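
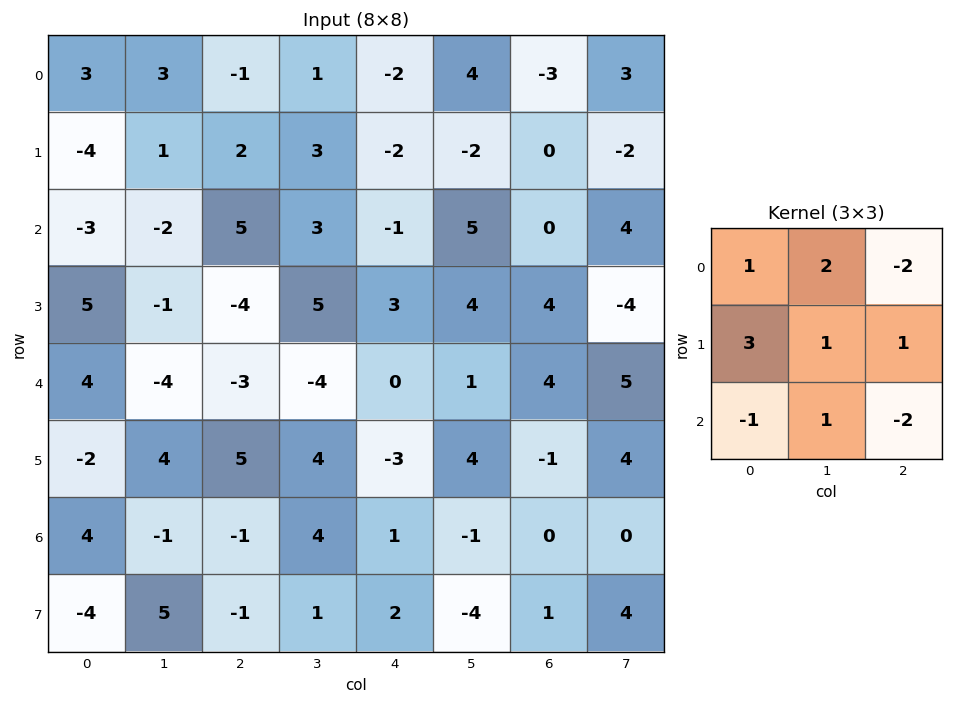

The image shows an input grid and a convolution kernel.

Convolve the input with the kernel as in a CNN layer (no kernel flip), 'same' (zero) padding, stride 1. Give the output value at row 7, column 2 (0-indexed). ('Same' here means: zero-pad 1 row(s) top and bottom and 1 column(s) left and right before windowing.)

The receptive field on the zero-padded input at this output position is [-1 -1 4 / 5 -1 1 / 0 0 0]. Elementwise product with the kernel and sum: -1·1 + -1·2 + 4·-2 + 5·3 + -1·1 + 1·1 + 0·-1 + 0·1 + 0·-2.

4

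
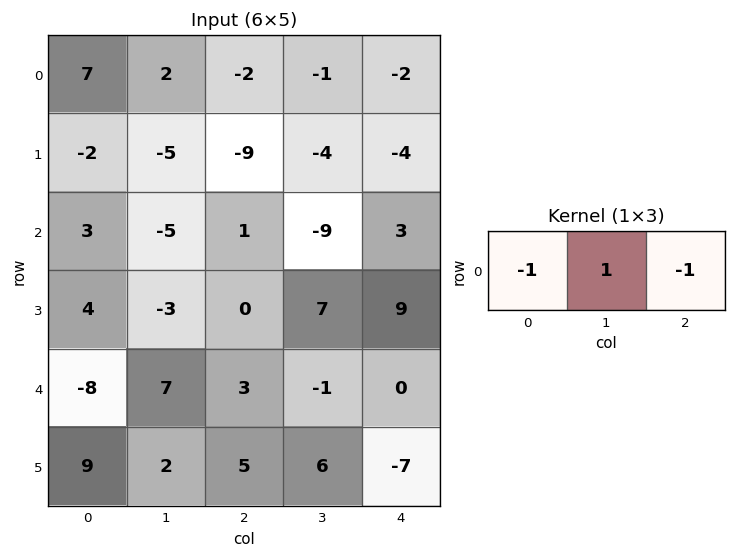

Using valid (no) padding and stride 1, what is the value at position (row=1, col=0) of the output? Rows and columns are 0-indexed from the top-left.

6

The receptive field on the input at this output position is [-2 -5 -9]. Elementwise product with the kernel and sum: -2·-1 + -5·1 + -9·-1.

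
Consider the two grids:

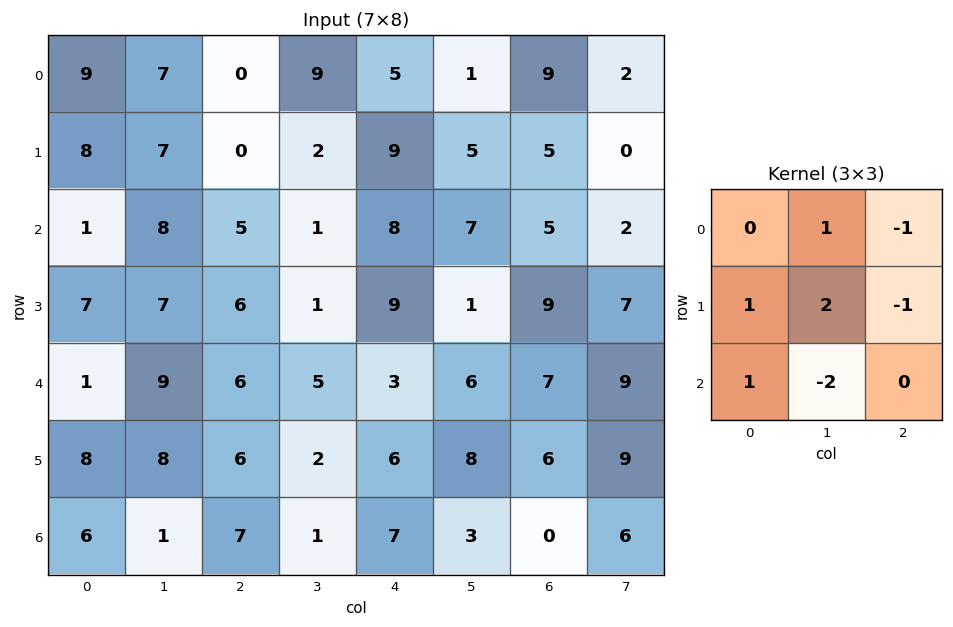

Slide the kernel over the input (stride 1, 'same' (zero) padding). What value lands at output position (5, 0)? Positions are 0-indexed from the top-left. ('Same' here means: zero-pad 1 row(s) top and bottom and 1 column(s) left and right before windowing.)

The receptive field on the zero-padded input at this output position is [0 1 9 / 0 8 8 / 0 6 1]. Elementwise product with the kernel and sum: 1·1 + 9·-1 + 0·1 + 8·2 + 8·-1 + 0·1 + 6·-2.

-12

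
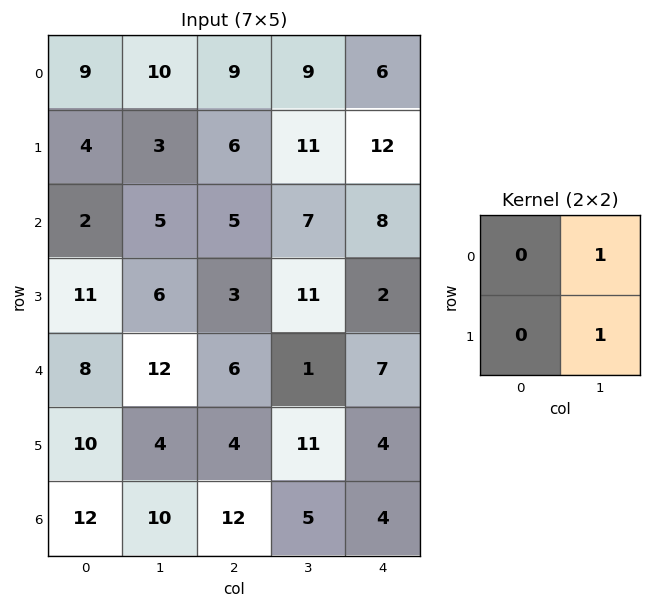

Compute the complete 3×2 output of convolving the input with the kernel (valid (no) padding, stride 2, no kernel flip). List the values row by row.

Output[0,0]: The receptive field on the input at this output position is [9 10 / 4 3]. Elementwise product with the kernel and sum: 10·1 + 3·1.

13 20
11 18
16 12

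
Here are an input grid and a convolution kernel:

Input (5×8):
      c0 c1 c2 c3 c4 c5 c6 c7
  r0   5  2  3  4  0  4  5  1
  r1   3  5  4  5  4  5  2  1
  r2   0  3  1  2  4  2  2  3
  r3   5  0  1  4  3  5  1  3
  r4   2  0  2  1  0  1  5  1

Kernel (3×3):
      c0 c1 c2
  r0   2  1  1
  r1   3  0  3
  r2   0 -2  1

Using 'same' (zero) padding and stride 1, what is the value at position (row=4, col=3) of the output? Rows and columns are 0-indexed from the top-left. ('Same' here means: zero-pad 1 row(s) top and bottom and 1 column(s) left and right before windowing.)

The receptive field on the zero-padded input at this output position is [1 4 3 / 2 1 0 / 0 0 0]. Elementwise product with the kernel and sum: 1·2 + 4·1 + 3·1 + 2·3 + 0·3 + 0·-2 + 0·1.

15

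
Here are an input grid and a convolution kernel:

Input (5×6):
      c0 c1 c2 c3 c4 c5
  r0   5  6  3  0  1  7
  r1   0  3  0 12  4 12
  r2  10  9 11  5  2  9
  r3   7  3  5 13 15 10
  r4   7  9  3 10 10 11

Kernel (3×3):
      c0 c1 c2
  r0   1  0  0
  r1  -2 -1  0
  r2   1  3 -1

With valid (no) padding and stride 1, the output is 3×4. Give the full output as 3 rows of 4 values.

Output[0,0]: The receptive field on the input at this output position is [5 6 3 / 0 3 0 / 10 9 11]. Elementwise product with the kernel and sum: 5·1 + 0·-2 + 3·-1 + 10·1 + 9·3 + 11·-1.
Output[0,1]: The receptive field on the input at this output position is [6 3 0 / 3 0 12 / 9 11 5]. Elementwise product with the kernel and sum: 6·1 + 3·-2 + 0·-1 + 9·1 + 11·3 + 5·-1.

28 37 15 -26
-18 -21 2 48
24 6 11 -7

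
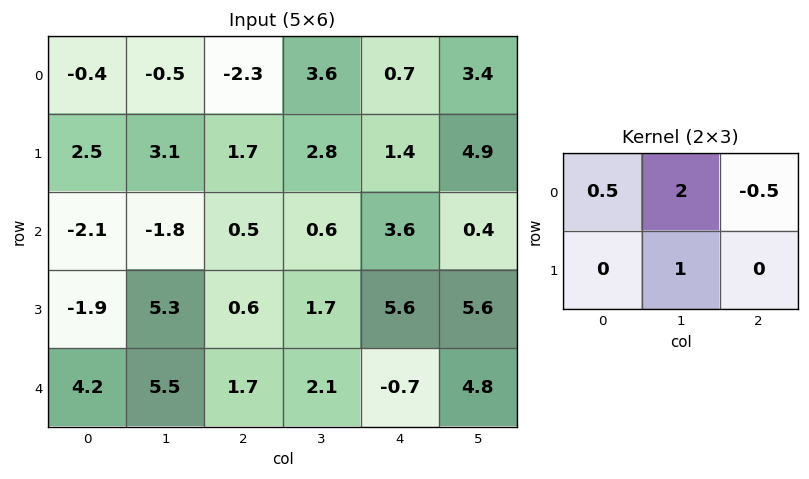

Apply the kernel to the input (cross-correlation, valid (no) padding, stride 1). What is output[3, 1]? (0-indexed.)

4.7

The receptive field on the input at this output position is [5.3 0.6 1.7 / 5.5 1.7 2.1]. Elementwise product with the kernel and sum: 5.3·0.5 + 0.6·2 + 1.7·-0.5 + 1.7·1.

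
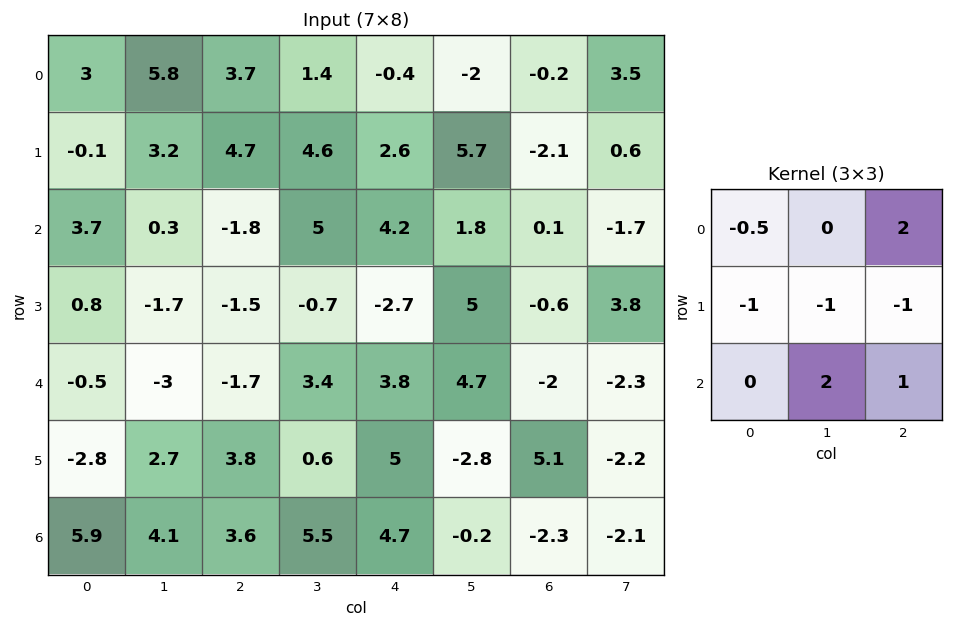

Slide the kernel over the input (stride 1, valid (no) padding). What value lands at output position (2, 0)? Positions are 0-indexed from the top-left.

-10.75

The receptive field on the input at this output position is [3.7 0.3 -1.8 / 0.8 -1.7 -1.5 / -0.5 -3 -1.7]. Elementwise product with the kernel and sum: 3.7·-0.5 + -1.8·2 + 0.8·-1 + -1.7·-1 + -1.5·-1 + -3·2 + -1.7·1.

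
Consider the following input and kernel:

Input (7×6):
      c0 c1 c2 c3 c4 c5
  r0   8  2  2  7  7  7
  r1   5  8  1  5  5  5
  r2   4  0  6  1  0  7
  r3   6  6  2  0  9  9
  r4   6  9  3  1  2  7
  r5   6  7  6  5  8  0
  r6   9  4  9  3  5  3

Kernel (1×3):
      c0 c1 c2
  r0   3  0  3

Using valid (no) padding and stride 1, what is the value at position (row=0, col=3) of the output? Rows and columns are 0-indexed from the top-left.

42

The receptive field on the input at this output position is [7 7 7]. Elementwise product with the kernel and sum: 7·3 + 7·3.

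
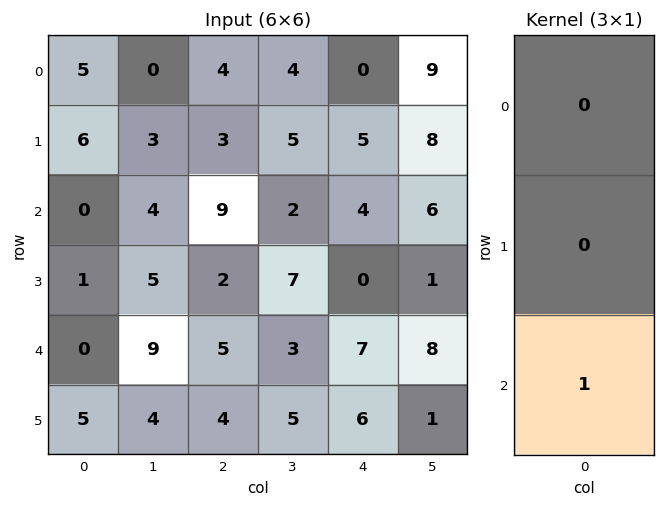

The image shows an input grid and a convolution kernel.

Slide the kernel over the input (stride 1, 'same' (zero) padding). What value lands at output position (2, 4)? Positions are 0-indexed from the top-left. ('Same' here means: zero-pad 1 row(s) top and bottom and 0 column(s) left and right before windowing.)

The receptive field on the zero-padded input at this output position is [5 / 4 / 0]. Elementwise product with the kernel and sum: 0·1.

0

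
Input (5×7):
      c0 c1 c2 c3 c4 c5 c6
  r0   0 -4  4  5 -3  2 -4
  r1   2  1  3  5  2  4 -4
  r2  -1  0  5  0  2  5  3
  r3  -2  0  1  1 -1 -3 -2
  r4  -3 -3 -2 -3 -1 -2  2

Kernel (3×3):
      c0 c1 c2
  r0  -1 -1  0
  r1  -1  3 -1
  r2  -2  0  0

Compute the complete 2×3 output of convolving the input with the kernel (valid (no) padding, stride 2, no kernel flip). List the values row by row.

4 -9 11
8 2 -11

Output[0,0]: The receptive field on the input at this output position is [0 -4 4 / 2 1 3 / -1 0 5]. Elementwise product with the kernel and sum: 0·-1 + -4·-1 + 2·-1 + 1·3 + 3·-1 + -1·-2.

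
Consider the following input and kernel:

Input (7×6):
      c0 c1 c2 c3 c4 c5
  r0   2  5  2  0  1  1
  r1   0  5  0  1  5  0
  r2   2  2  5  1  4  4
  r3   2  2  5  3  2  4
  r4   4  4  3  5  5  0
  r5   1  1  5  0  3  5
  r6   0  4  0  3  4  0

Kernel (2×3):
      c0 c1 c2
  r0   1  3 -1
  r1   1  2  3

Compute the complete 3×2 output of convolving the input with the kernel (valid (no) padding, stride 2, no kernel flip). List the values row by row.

Output[0,0]: The receptive field on the input at this output position is [2 5 2 / 0 5 0]. Elementwise product with the kernel and sum: 2·1 + 5·3 + 2·-1 + 0·1 + 5·2 + 0·3.
Output[0,1]: The receptive field on the input at this output position is [2 0 1 / 0 1 5]. Elementwise product with the kernel and sum: 2·1 + 0·3 + 1·-1 + 0·1 + 1·2 + 5·3.

25 18
24 21
31 27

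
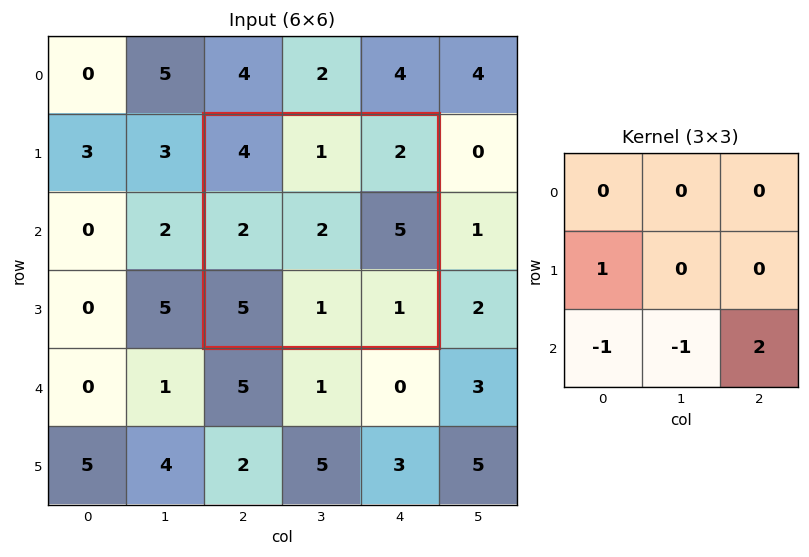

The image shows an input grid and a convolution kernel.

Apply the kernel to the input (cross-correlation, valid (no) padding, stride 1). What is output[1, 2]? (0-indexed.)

-2

The receptive field on the input at this output position is [4 1 2 / 2 2 5 / 5 1 1]. Elementwise product with the kernel and sum: 2·1 + 5·-1 + 1·-1 + 1·2.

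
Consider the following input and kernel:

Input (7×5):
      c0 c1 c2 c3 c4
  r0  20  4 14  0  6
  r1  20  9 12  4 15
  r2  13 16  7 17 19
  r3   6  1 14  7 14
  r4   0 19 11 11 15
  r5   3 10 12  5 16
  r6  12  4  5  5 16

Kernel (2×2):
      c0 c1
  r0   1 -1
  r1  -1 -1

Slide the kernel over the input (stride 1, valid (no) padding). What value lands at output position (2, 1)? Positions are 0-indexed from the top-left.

-6

The receptive field on the input at this output position is [16 7 / 1 14]. Elementwise product with the kernel and sum: 16·1 + 7·-1 + 1·-1 + 14·-1.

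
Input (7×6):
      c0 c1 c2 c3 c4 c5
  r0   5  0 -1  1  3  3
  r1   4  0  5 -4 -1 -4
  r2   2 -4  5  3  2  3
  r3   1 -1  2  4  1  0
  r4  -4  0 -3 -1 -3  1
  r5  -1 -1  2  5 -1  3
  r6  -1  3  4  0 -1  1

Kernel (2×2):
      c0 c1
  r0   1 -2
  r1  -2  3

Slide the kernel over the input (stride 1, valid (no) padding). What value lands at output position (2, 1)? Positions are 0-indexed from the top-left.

-6

The receptive field on the input at this output position is [-4 5 / -1 2]. Elementwise product with the kernel and sum: -4·1 + 5·-2 + -1·-2 + 2·3.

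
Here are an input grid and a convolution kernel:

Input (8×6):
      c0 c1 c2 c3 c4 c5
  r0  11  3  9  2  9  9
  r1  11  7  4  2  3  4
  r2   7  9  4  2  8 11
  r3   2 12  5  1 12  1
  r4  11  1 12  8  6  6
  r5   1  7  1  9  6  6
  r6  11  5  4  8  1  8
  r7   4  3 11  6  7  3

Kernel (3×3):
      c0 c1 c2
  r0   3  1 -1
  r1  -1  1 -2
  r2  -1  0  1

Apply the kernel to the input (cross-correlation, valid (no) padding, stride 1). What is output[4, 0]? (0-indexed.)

19

The receptive field on the input at this output position is [11 1 12 / 1 7 1 / 11 5 4]. Elementwise product with the kernel and sum: 11·3 + 1·1 + 12·-1 + 1·-1 + 7·1 + 1·-2 + 11·-1 + 4·1.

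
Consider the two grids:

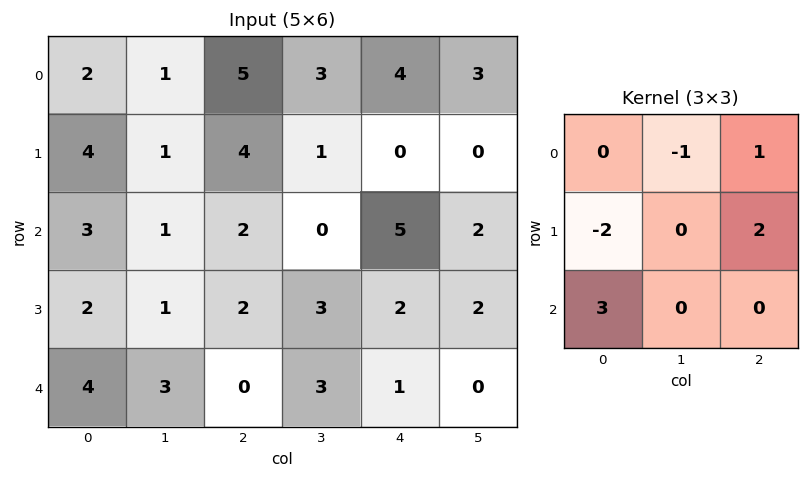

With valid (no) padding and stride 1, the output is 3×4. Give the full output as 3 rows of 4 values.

Output[0,0]: The receptive field on the input at this output position is [2 1 5 / 4 1 4 / 3 1 2]. Elementwise product with the kernel and sum: 1·-1 + 5·1 + 4·-2 + 4·2 + 3·3.

13 1 -1 -3
7 -2 11 13
13 11 5 4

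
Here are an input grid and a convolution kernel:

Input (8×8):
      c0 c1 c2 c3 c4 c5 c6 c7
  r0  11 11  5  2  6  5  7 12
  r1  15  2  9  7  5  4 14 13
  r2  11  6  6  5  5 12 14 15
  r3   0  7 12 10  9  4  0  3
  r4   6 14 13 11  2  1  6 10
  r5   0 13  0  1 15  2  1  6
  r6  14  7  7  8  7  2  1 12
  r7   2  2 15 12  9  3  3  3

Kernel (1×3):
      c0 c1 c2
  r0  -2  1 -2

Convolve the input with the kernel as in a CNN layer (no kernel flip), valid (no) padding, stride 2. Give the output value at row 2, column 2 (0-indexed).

The receptive field on the input at this output position is [2 1 6]. Elementwise product with the kernel and sum: 2·-2 + 1·1 + 6·-2.

-15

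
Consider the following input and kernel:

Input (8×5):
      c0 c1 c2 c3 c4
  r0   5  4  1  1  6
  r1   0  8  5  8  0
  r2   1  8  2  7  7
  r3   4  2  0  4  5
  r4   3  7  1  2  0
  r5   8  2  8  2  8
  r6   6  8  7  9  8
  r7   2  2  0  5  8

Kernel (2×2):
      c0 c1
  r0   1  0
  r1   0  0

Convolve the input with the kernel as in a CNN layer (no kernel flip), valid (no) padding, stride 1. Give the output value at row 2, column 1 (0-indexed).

The receptive field on the input at this output position is [8 2 / 2 0]. Elementwise product with the kernel and sum: 8·1.

8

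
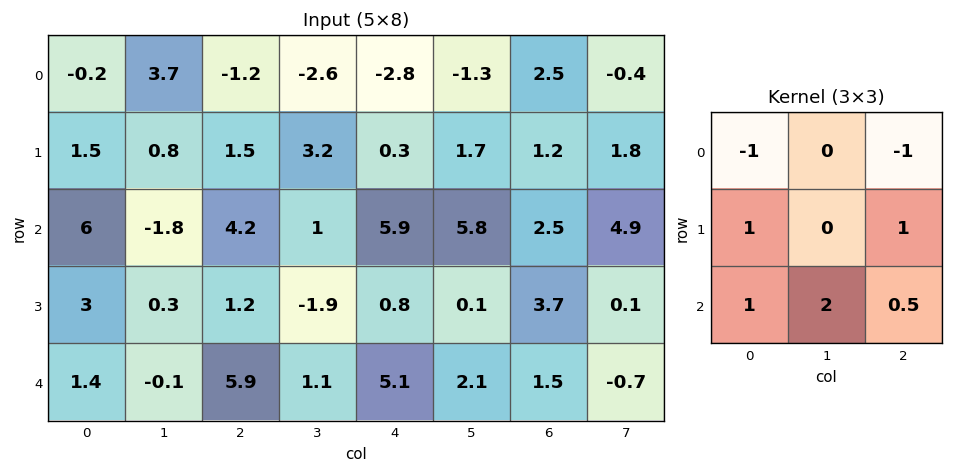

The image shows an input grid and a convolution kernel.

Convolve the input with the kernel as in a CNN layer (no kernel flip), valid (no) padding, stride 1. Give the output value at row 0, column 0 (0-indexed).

8.9

The receptive field on the input at this output position is [-0.2 3.7 -1.2 / 1.5 0.8 1.5 / 6 -1.8 4.2]. Elementwise product with the kernel and sum: -0.2·-1 + -1.2·-1 + 1.5·1 + 1.5·1 + 6·1 + -1.8·2 + 4.2·0.5.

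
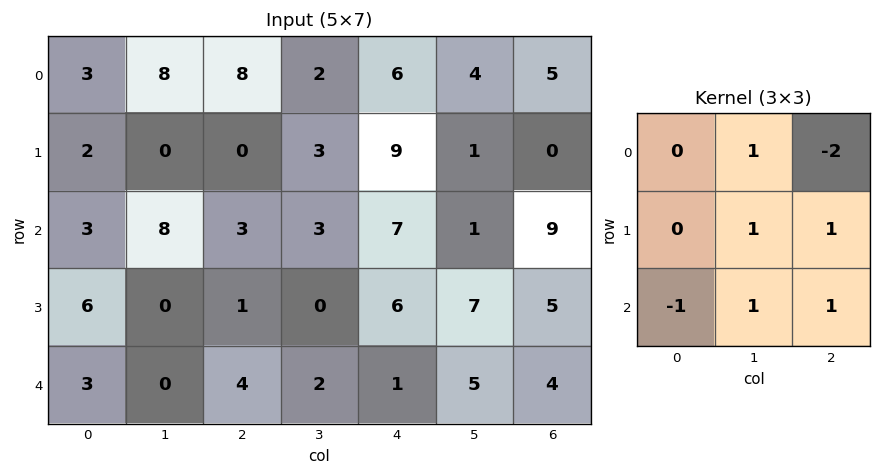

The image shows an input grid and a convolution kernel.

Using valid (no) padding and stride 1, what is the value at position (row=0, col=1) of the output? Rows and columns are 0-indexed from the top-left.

5

The receptive field on the input at this output position is [8 8 2 / 0 0 3 / 8 3 3]. Elementwise product with the kernel and sum: 8·1 + 2·-2 + 0·1 + 3·1 + 8·-1 + 3·1 + 3·1.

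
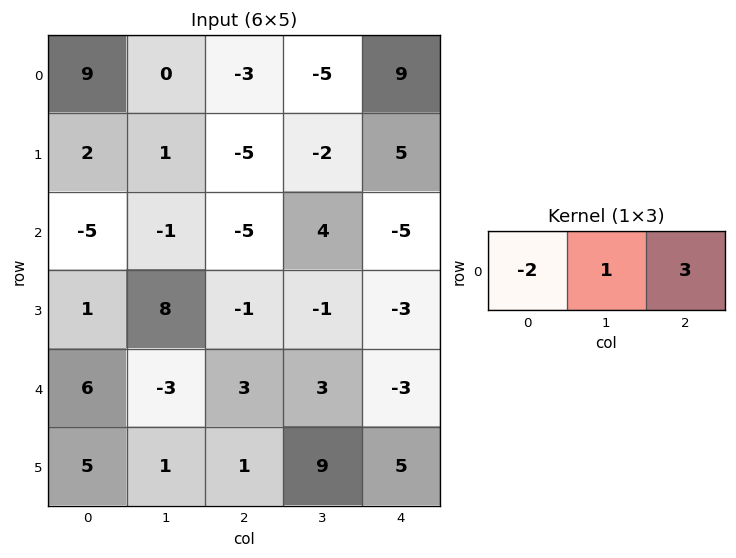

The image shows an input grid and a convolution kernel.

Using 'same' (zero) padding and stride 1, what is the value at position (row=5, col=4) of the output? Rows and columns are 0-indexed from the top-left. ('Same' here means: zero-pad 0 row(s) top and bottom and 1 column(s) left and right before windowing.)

-13

The receptive field on the zero-padded input at this output position is [9 5 0]. Elementwise product with the kernel and sum: 9·-2 + 5·1 + 0·3.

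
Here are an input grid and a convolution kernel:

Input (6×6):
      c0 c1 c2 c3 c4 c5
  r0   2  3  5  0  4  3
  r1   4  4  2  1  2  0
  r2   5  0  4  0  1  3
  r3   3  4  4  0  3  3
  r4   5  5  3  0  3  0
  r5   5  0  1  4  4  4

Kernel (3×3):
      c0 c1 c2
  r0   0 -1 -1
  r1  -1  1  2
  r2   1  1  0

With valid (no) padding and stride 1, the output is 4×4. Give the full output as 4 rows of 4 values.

1 -1 3 -5
4 9 -1 8
15 4 4 8
3 -5 5 5

Output[0,0]: The receptive field on the input at this output position is [2 3 5 / 4 4 2 / 5 0 4]. Elementwise product with the kernel and sum: 3·-1 + 5·-1 + 4·-1 + 4·1 + 2·2 + 5·1 + 0·1.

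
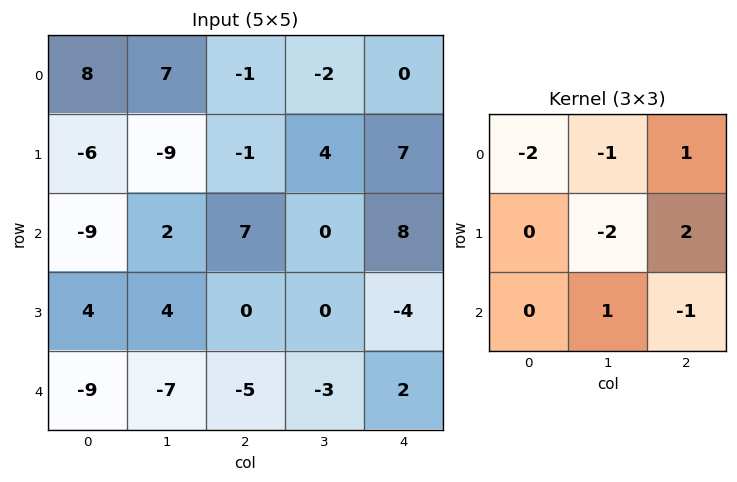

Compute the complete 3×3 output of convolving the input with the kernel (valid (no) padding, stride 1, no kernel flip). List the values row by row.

Output[0,0]: The receptive field on the input at this output position is [8 7 -1 / -6 -9 -1 / -9 2 7]. Elementwise product with the kernel and sum: 8·-2 + 7·-1 + -1·1 + -9·-2 + -1·2 + 2·1 + 7·-1.

-13 2 2
34 9 25
13 -13 -19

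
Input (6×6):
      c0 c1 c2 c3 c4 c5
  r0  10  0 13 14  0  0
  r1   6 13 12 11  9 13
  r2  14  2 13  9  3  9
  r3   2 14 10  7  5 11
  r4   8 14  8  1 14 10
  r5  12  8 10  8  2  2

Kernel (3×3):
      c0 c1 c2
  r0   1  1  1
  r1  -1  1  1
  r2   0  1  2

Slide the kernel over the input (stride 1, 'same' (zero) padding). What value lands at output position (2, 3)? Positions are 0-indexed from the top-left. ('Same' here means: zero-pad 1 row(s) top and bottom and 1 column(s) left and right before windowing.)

The receptive field on the zero-padded input at this output position is [12 11 9 / 13 9 3 / 10 7 5]. Elementwise product with the kernel and sum: 12·1 + 11·1 + 9·1 + 13·-1 + 9·1 + 3·1 + 7·1 + 5·2.

48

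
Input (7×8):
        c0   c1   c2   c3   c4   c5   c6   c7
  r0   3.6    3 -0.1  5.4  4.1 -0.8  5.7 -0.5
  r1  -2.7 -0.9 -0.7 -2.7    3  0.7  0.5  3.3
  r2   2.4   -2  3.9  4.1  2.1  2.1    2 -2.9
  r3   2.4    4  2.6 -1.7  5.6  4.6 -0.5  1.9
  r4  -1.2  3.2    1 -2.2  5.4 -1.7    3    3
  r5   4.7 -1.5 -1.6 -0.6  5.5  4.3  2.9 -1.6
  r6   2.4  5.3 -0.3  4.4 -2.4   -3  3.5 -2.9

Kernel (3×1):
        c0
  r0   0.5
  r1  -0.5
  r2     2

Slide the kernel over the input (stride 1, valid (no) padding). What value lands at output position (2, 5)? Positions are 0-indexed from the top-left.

The receptive field on the input at this output position is [2.1 / 4.6 / -1.7]. Elementwise product with the kernel and sum: 2.1·0.5 + 4.6·-0.5 + -1.7·2.

-4.65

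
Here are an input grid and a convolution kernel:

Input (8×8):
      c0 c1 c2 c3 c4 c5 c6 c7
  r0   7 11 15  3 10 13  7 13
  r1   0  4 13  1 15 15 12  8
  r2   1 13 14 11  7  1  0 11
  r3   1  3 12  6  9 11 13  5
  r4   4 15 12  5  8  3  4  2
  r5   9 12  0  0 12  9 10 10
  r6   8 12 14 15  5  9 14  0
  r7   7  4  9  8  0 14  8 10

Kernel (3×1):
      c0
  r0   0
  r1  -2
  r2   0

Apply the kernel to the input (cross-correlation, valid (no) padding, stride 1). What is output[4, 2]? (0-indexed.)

0

The receptive field on the input at this output position is [12 / 0 / 14]. Elementwise product with the kernel and sum: 0·-2.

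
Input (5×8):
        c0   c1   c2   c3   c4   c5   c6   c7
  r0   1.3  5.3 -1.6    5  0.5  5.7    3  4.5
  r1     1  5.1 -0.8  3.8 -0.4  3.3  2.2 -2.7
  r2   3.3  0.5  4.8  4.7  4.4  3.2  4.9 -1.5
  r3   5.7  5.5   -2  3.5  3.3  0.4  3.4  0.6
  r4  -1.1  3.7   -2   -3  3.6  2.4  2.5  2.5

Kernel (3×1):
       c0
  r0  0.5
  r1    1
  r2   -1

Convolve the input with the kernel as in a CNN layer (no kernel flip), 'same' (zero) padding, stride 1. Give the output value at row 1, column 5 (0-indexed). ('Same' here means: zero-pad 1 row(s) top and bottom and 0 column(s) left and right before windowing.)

The receptive field on the zero-padded input at this output position is [5.7 / 3.3 / 3.2]. Elementwise product with the kernel and sum: 5.7·0.5 + 3.3·1 + 3.2·-1.

2.95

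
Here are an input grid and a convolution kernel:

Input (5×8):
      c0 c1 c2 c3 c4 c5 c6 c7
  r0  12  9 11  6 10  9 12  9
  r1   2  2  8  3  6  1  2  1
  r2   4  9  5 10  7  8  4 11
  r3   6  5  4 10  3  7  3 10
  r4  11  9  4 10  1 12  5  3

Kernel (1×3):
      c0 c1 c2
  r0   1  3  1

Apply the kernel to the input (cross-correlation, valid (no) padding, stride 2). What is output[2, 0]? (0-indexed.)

The receptive field on the input at this output position is [11 9 4]. Elementwise product with the kernel and sum: 11·1 + 9·3 + 4·1.

42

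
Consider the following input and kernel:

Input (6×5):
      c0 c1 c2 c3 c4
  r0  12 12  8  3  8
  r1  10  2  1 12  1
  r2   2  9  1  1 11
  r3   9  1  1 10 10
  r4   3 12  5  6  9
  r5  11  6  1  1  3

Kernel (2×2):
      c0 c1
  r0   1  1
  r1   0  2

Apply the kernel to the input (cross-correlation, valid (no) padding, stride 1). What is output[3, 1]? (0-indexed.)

The receptive field on the input at this output position is [1 1 / 12 5]. Elementwise product with the kernel and sum: 1·1 + 1·1 + 5·2.

12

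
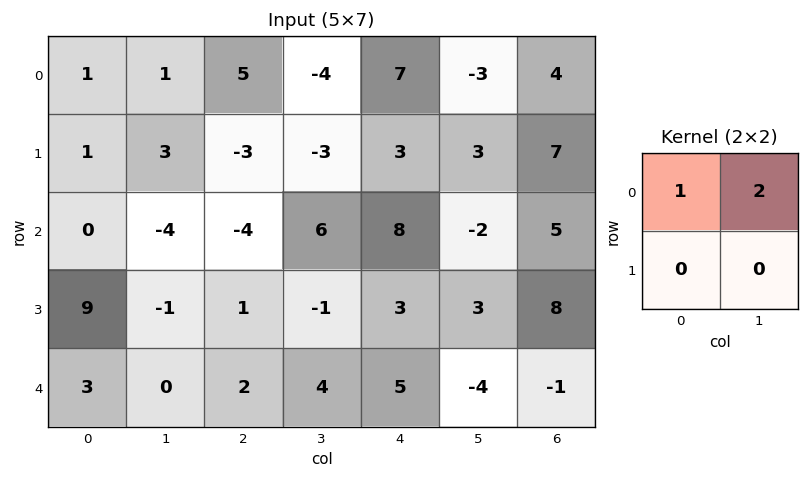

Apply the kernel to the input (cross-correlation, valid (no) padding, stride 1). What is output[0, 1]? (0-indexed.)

11

The receptive field on the input at this output position is [1 5 / 3 -3]. Elementwise product with the kernel and sum: 1·1 + 5·2.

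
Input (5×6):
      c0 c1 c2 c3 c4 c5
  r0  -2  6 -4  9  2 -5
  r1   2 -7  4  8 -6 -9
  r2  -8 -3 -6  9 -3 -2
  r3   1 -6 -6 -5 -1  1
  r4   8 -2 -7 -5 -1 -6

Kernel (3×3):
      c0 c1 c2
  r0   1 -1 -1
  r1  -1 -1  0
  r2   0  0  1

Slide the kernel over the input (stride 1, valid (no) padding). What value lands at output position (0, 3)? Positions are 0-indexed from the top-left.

The receptive field on the input at this output position is [9 2 -5 / 8 -6 -9 / 9 -3 -2]. Elementwise product with the kernel and sum: 9·1 + 2·-1 + -5·-1 + 8·-1 + -6·-1 + -2·1.

8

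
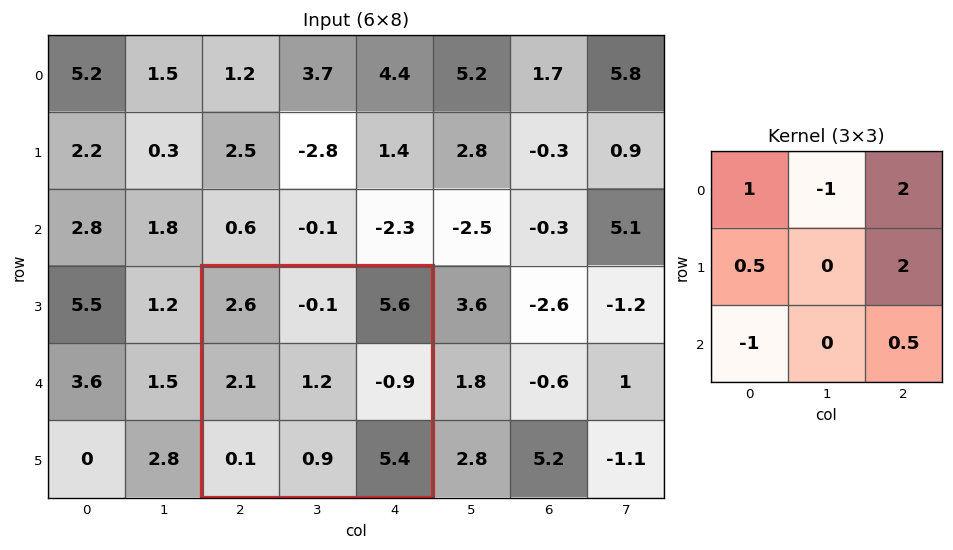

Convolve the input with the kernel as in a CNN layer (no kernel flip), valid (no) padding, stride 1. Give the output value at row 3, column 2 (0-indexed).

15.75

The receptive field on the input at this output position is [2.6 -0.1 5.6 / 2.1 1.2 -0.9 / 0.1 0.9 5.4]. Elementwise product with the kernel and sum: 2.6·1 + -0.1·-1 + 5.6·2 + 2.1·0.5 + -0.9·2 + 0.1·-1 + 5.4·0.5.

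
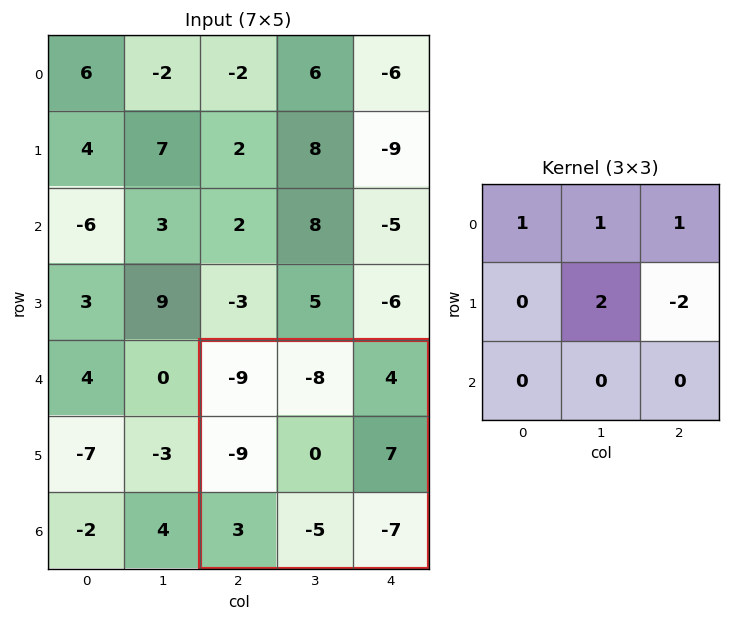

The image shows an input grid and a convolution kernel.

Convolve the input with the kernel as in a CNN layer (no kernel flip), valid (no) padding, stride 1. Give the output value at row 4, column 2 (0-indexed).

The receptive field on the input at this output position is [-9 -8 4 / -9 0 7 / 3 -5 -7]. Elementwise product with the kernel and sum: -9·1 + -8·1 + 4·1 + 0·2 + 7·-2.

-27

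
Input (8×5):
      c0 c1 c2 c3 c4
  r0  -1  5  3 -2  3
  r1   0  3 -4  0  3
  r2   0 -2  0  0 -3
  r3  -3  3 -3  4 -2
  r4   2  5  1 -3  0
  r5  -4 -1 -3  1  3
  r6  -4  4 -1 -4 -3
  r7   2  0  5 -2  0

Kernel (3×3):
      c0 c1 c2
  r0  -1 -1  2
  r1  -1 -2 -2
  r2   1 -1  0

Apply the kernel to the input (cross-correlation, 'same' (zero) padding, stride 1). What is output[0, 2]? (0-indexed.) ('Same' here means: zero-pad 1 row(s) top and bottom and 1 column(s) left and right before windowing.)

The receptive field on the zero-padded input at this output position is [0 0 0 / 5 3 -2 / 3 -4 0]. Elementwise product with the kernel and sum: 0·-1 + 0·-1 + 0·2 + 5·-1 + 3·-2 + -2·-2 + 3·1 + -4·-1.

0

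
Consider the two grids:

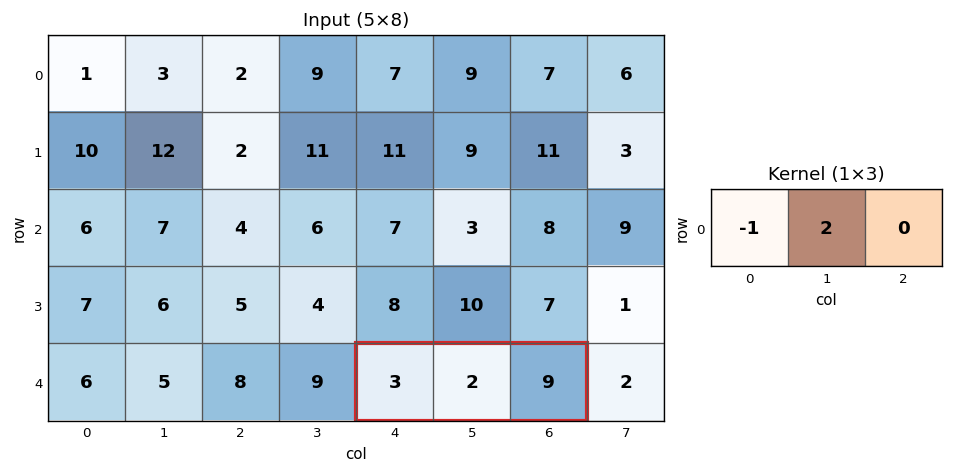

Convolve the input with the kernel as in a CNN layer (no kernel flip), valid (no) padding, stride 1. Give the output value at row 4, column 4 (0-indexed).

1

The receptive field on the input at this output position is [3 2 9]. Elementwise product with the kernel and sum: 3·-1 + 2·2.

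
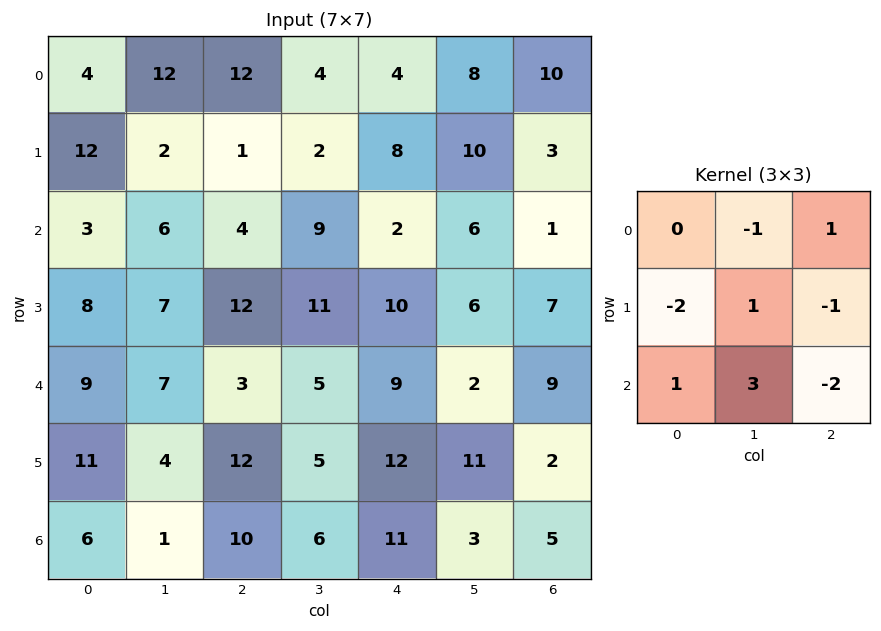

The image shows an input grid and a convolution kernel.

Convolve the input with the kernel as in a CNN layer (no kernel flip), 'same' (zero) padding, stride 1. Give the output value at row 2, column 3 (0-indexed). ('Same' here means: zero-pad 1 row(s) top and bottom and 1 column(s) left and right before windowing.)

30

The receptive field on the zero-padded input at this output position is [1 2 8 / 4 9 2 / 12 11 10]. Elementwise product with the kernel and sum: 2·-1 + 8·1 + 4·-2 + 9·1 + 2·-1 + 12·1 + 11·3 + 10·-2.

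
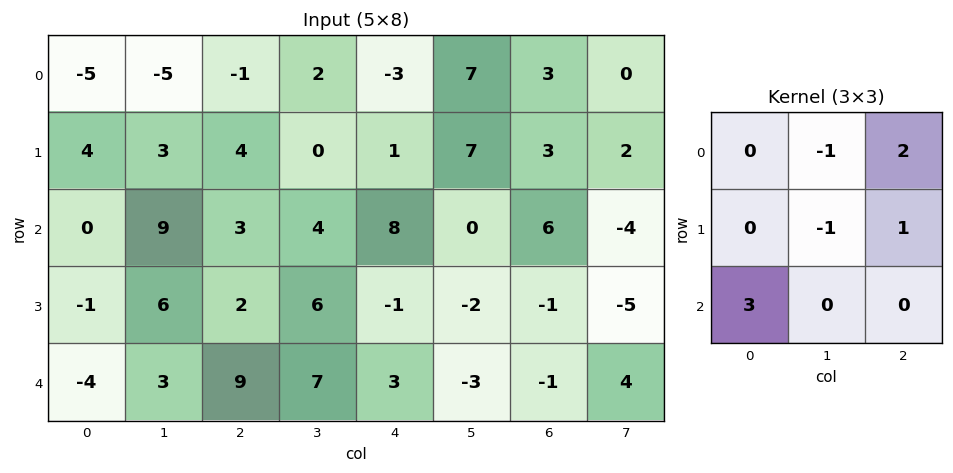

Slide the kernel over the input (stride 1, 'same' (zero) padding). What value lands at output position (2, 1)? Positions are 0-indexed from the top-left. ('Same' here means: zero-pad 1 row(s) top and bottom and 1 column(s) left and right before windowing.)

-4

The receptive field on the zero-padded input at this output position is [4 3 4 / 0 9 3 / -1 6 2]. Elementwise product with the kernel and sum: 3·-1 + 4·2 + 9·-1 + 3·1 + -1·3.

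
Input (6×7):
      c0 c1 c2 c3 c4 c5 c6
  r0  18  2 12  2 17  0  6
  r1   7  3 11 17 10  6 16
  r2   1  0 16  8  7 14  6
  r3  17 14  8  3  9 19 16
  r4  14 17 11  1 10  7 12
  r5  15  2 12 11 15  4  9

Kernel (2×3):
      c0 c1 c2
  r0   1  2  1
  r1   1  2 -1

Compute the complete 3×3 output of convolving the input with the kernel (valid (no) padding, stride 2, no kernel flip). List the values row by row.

Output[0,0]: The receptive field on the input at this output position is [18 2 12 / 7 3 11]. Elementwise product with the kernel and sum: 18·1 + 2·2 + 12·1 + 7·1 + 3·2 + 11·-1.
Output[0,1]: The receptive field on the input at this output position is [12 2 17 / 11 17 10]. Elementwise product with the kernel and sum: 12·1 + 2·2 + 17·1 + 11·1 + 17·2 + 10·-1.

36 68 29
54 44 72
66 42 50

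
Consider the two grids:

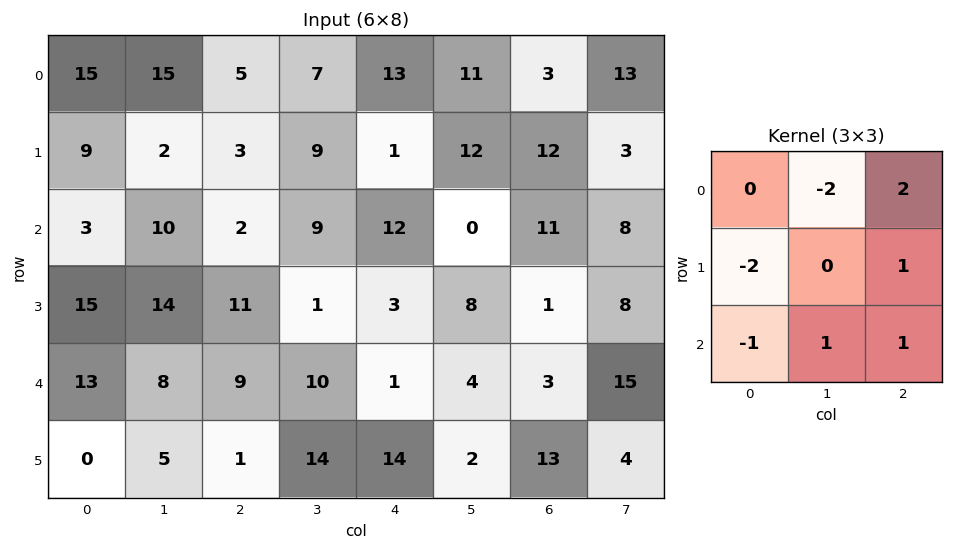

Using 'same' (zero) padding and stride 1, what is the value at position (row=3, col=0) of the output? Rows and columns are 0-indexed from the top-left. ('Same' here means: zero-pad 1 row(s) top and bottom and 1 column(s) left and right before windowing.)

49

The receptive field on the zero-padded input at this output position is [0 3 10 / 0 15 14 / 0 13 8]. Elementwise product with the kernel and sum: 3·-2 + 10·2 + 0·-2 + 14·1 + 0·-1 + 13·1 + 8·1.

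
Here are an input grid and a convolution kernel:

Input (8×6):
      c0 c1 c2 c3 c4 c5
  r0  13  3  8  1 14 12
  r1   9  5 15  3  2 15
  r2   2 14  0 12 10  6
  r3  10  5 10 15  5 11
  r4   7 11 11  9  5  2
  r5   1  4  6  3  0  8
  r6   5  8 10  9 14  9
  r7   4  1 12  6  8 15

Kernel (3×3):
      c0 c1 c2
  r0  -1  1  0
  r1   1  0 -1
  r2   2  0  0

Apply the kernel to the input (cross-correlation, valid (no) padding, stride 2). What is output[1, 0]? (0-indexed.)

The receptive field on the input at this output position is [2 14 0 / 10 5 10 / 7 11 11]. Elementwise product with the kernel and sum: 2·-1 + 14·1 + 10·1 + 10·-1 + 7·2.

26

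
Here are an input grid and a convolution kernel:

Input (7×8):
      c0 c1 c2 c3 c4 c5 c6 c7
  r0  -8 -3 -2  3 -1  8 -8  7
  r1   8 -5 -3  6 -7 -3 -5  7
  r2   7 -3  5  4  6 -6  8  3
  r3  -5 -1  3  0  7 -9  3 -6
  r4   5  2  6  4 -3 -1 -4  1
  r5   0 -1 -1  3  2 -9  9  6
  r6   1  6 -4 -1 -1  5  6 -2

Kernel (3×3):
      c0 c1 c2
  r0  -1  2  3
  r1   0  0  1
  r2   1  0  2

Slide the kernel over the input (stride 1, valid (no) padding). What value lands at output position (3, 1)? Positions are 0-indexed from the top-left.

16

The receptive field on the input at this output position is [-1 3 0 / 2 6 4 / -1 -1 3]. Elementwise product with the kernel and sum: -1·-1 + 3·2 + 0·3 + 4·1 + -1·1 + 3·2.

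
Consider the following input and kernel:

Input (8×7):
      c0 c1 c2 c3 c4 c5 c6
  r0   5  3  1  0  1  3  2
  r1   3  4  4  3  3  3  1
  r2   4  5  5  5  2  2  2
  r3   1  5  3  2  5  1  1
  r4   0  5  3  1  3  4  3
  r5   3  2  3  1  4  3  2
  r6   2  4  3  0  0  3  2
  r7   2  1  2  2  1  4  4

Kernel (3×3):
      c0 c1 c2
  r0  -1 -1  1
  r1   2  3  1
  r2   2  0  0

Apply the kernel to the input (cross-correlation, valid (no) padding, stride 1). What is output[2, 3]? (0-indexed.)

The receptive field on the input at this output position is [5 2 2 / 2 5 1 / 1 3 4]. Elementwise product with the kernel and sum: 5·-1 + 2·-1 + 2·1 + 2·2 + 5·3 + 1·1 + 1·2.

17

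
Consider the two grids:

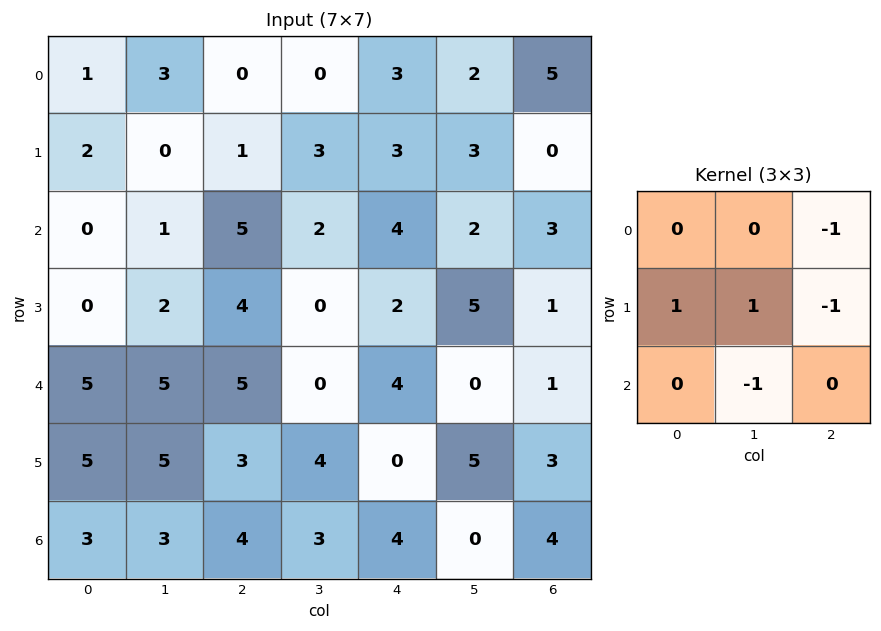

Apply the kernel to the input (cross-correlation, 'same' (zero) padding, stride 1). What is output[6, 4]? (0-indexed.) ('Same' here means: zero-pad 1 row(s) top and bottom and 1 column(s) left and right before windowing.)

2

The receptive field on the zero-padded input at this output position is [4 0 5 / 3 4 0 / 0 0 0]. Elementwise product with the kernel and sum: 5·-1 + 3·1 + 4·1 + 0·-1 + 0·-1.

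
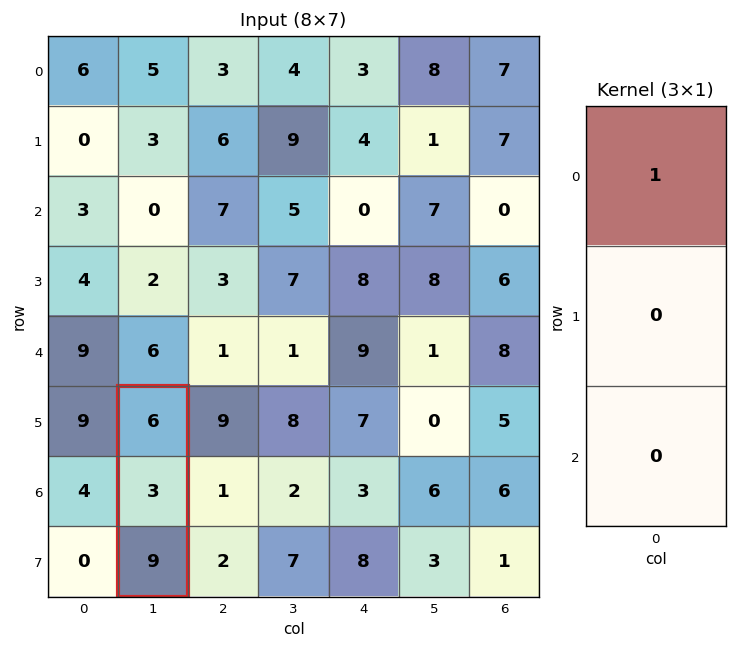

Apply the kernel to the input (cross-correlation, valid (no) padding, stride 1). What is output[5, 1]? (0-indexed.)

6

The receptive field on the input at this output position is [6 / 3 / 9]. Elementwise product with the kernel and sum: 6·1.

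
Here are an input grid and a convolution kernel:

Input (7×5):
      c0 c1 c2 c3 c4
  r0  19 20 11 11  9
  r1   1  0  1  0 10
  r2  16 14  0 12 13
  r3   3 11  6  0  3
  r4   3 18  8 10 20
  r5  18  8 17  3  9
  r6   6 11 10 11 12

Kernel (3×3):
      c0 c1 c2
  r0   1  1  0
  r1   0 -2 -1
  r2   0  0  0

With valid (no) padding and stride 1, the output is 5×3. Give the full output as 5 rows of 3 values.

38 29 12
-27 -11 -36
2 2 9
-30 -9 -34
-12 -11 3

Output[0,0]: The receptive field on the input at this output position is [19 20 11 / 1 0 1 / 16 14 0]. Elementwise product with the kernel and sum: 19·1 + 20·1 + 0·-2 + 1·-1.
Output[0,1]: The receptive field on the input at this output position is [20 11 11 / 0 1 0 / 14 0 12]. Elementwise product with the kernel and sum: 20·1 + 11·1 + 1·-2 + 0·-1.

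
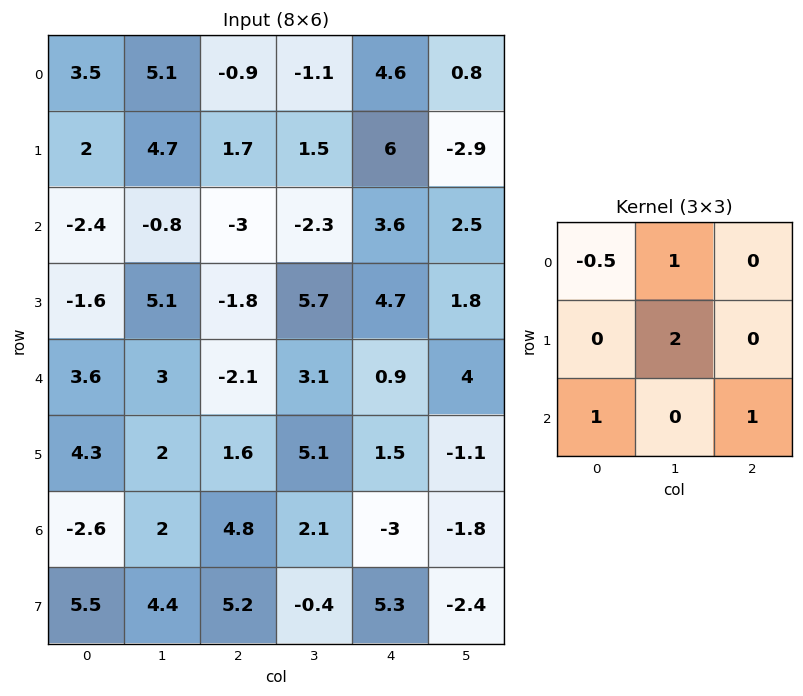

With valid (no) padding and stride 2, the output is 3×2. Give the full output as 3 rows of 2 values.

Output[0,0]: The receptive field on the input at this output position is [3.5 5.1 -0.9 / 2 4.7 1.7 / -2.4 -0.8 -3]. Elementwise product with the kernel and sum: 3.5·-0.5 + 5.1·1 + 4.7·2 + -2.4·1 + -3·1.

7.35 2.95
12.1 9.4
7.4 16.15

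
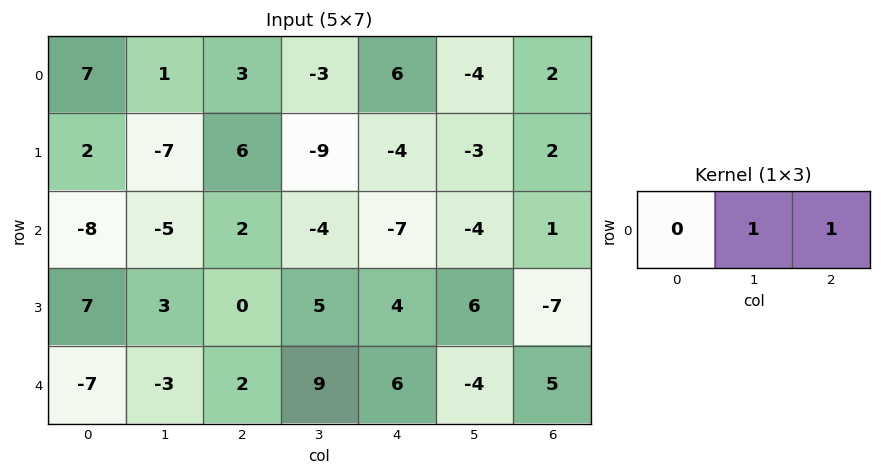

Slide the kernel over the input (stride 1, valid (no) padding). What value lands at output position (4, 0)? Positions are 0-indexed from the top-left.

-1

The receptive field on the input at this output position is [-7 -3 2]. Elementwise product with the kernel and sum: -3·1 + 2·1.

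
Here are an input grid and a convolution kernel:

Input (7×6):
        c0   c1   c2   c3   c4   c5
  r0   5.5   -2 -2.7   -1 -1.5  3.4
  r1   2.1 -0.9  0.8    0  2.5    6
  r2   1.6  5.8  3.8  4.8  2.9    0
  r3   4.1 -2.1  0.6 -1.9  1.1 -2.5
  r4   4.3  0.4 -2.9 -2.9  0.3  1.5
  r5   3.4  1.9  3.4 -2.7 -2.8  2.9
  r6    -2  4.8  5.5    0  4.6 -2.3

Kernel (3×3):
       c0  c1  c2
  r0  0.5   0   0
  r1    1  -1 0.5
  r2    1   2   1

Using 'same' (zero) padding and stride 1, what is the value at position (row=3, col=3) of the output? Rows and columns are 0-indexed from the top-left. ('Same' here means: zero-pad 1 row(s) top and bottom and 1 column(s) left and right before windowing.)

The receptive field on the zero-padded input at this output position is [3.8 4.8 2.9 / 0.6 -1.9 1.1 / -2.9 -2.9 0.3]. Elementwise product with the kernel and sum: 3.8·0.5 + 0.6·1 + -1.9·-1 + 1.1·0.5 + -2.9·1 + -2.9·2 + 0.3·1.

-3.45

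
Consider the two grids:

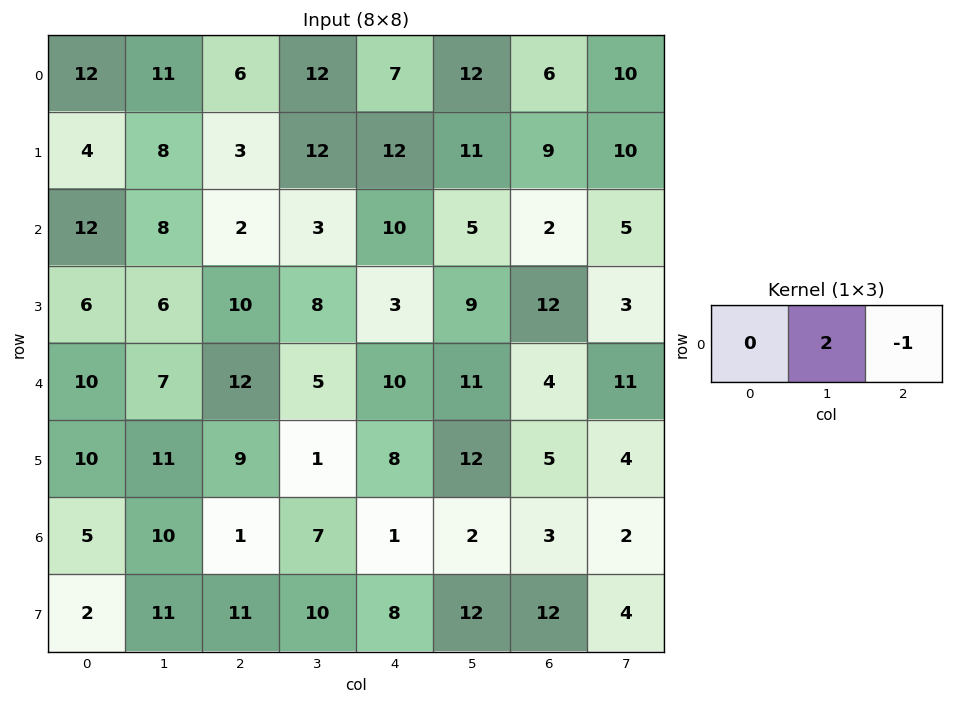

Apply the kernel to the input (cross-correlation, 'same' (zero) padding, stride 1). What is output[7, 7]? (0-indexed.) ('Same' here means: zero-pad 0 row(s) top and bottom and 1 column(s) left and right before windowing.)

8

The receptive field on the zero-padded input at this output position is [12 4 0]. Elementwise product with the kernel and sum: 4·2 + 0·-1.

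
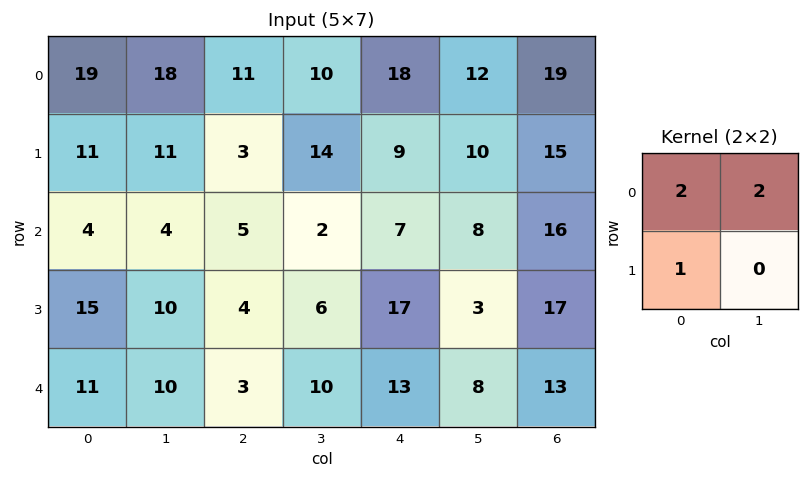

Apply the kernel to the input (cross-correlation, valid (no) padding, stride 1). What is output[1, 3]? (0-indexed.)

The receptive field on the input at this output position is [14 9 / 2 7]. Elementwise product with the kernel and sum: 14·2 + 9·2 + 2·1.

48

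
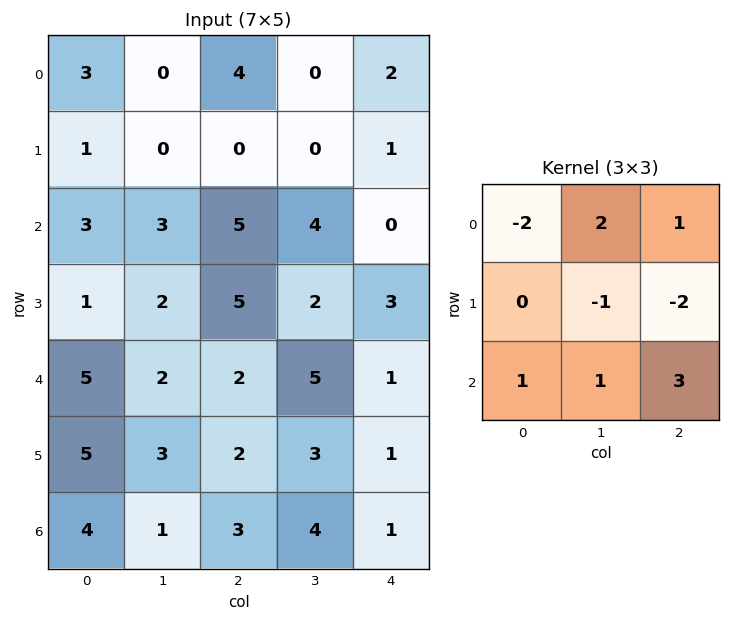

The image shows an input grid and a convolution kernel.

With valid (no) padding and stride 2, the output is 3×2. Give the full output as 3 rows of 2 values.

19 1
6 0
3 12

Output[0,0]: The receptive field on the input at this output position is [3 0 4 / 1 0 0 / 3 3 5]. Elementwise product with the kernel and sum: 3·-2 + 0·2 + 4·1 + 0·-1 + 0·-2 + 3·1 + 3·1 + 5·3.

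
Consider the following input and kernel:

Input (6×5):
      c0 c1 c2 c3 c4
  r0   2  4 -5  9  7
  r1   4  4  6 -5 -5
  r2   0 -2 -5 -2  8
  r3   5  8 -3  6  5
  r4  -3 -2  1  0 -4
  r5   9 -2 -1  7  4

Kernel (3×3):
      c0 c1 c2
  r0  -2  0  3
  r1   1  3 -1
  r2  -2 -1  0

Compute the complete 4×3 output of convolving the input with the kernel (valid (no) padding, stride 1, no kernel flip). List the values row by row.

Output[0,0]: The receptive field on the input at this output position is [2 4 -5 / 4 4 6 / 0 -2 -5]. Elementwise product with the kernel and sum: 2·-2 + -5·3 + 4·1 + 4·3 + 6·-1 + 0·-2 + -2·-1.

-7 55 39
-9 -51 -46
25 -6 42
-45 8 21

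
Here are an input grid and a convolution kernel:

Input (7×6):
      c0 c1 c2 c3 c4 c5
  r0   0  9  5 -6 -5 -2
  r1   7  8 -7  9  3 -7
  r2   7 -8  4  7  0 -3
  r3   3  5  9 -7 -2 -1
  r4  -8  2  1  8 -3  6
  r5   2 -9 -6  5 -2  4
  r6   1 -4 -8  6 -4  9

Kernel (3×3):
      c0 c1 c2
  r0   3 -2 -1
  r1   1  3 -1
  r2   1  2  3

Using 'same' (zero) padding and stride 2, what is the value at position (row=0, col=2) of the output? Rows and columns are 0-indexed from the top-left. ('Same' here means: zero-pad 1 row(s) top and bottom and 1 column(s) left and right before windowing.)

The receptive field on the zero-padded input at this output position is [0 0 0 / -6 -5 -2 / 9 3 -7]. Elementwise product with the kernel and sum: 0·3 + 0·-2 + 0·-1 + -6·1 + -5·3 + -2·-1 + 9·1 + 3·2 + -7·3.

-25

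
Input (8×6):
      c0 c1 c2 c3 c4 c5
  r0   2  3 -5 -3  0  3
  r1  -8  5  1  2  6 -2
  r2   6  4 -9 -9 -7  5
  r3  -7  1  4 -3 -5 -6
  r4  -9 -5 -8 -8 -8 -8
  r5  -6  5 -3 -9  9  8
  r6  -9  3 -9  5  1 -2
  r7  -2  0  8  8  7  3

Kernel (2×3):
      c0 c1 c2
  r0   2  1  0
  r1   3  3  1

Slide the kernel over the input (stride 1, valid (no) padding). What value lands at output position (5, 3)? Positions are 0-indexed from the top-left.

7

The receptive field on the input at this output position is [-9 9 8 / 5 1 -2]. Elementwise product with the kernel and sum: -9·2 + 9·1 + 5·3 + 1·3 + -2·1.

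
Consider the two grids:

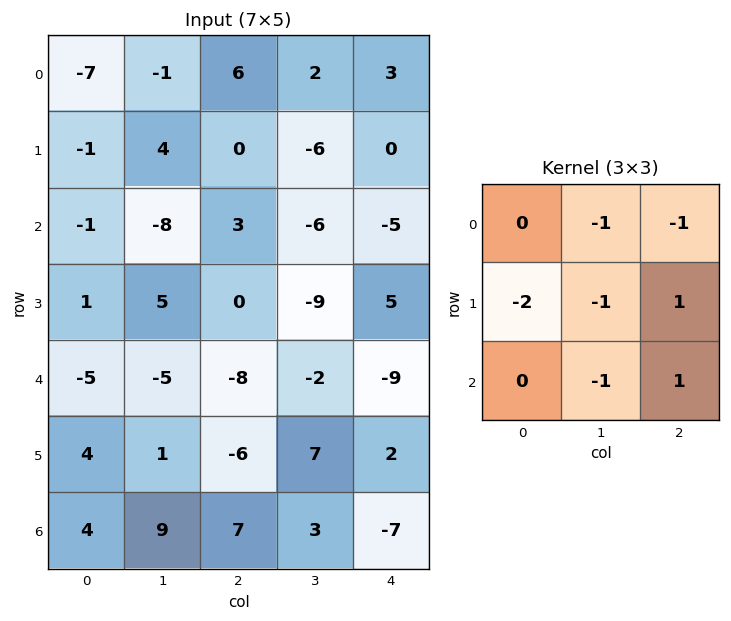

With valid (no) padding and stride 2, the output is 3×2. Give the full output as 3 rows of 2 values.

4 2
-5 18
-4 8

Output[0,0]: The receptive field on the input at this output position is [-7 -1 6 / -1 4 0 / -1 -8 3]. Elementwise product with the kernel and sum: -1·-1 + 6·-1 + -1·-2 + 4·-1 + 0·1 + -8·-1 + 3·1.
Output[0,1]: The receptive field on the input at this output position is [6 2 3 / 0 -6 0 / 3 -6 -5]. Elementwise product with the kernel and sum: 2·-1 + 3·-1 + 0·-2 + -6·-1 + 0·1 + -6·-1 + -5·1.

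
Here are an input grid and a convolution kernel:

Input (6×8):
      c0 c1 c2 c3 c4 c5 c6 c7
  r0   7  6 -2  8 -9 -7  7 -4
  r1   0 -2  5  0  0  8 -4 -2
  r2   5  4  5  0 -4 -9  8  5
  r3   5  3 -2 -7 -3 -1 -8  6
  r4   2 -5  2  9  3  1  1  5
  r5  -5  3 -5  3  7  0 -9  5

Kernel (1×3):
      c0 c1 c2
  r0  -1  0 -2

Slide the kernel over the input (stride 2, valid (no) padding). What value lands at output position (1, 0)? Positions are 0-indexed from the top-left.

-15

The receptive field on the input at this output position is [5 4 5]. Elementwise product with the kernel and sum: 5·-1 + 5·-2.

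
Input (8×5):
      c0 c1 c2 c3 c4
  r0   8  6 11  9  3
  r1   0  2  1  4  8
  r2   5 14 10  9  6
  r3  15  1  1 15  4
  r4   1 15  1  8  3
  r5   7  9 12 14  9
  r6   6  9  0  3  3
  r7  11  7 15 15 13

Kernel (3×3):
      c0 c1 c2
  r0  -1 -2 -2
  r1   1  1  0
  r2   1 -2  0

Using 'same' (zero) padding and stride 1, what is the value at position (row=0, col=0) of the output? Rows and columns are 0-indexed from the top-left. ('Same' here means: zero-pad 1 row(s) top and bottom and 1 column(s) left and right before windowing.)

The receptive field on the zero-padded input at this output position is [0 0 0 / 0 8 6 / 0 0 2]. Elementwise product with the kernel and sum: 0·-1 + 0·-2 + 0·-2 + 0·1 + 8·1 + 0·1 + 0·-2.

8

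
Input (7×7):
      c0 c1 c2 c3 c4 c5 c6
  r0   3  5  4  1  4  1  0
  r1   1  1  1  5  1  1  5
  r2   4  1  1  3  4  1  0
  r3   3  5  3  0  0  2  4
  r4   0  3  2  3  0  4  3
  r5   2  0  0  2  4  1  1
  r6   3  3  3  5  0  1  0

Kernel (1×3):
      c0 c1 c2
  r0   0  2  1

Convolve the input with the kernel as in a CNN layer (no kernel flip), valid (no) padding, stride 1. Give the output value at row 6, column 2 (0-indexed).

The receptive field on the input at this output position is [3 5 0]. Elementwise product with the kernel and sum: 5·2 + 0·1.

10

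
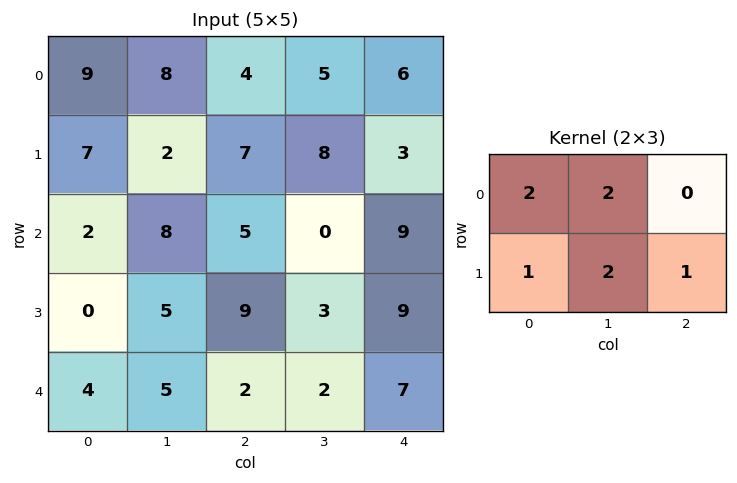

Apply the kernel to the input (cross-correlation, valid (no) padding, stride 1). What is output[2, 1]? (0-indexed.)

52

The receptive field on the input at this output position is [8 5 0 / 5 9 3]. Elementwise product with the kernel and sum: 8·2 + 5·2 + 5·1 + 9·2 + 3·1.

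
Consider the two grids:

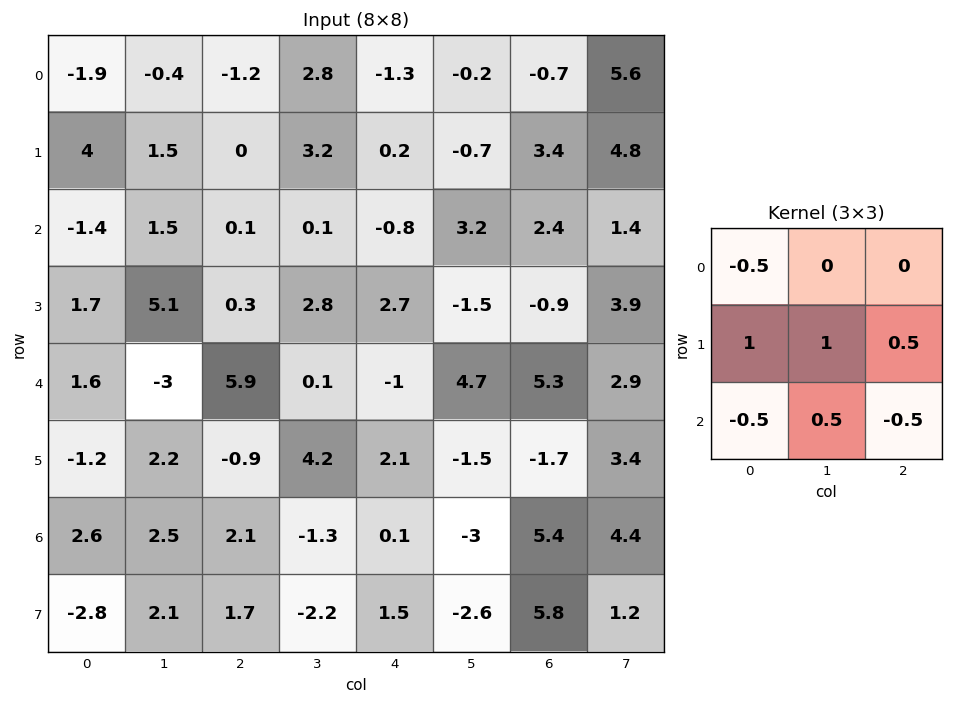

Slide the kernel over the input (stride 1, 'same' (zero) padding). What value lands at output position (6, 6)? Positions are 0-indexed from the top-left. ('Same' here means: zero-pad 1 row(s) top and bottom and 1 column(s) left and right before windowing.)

The receptive field on the zero-padded input at this output position is [-1.5 -1.7 3.4 / -3 5.4 4.4 / -2.6 5.8 1.2]. Elementwise product with the kernel and sum: -1.5·-0.5 + -3·1 + 5.4·1 + 4.4·0.5 + -2.6·-0.5 + 5.8·0.5 + 1.2·-0.5.

8.95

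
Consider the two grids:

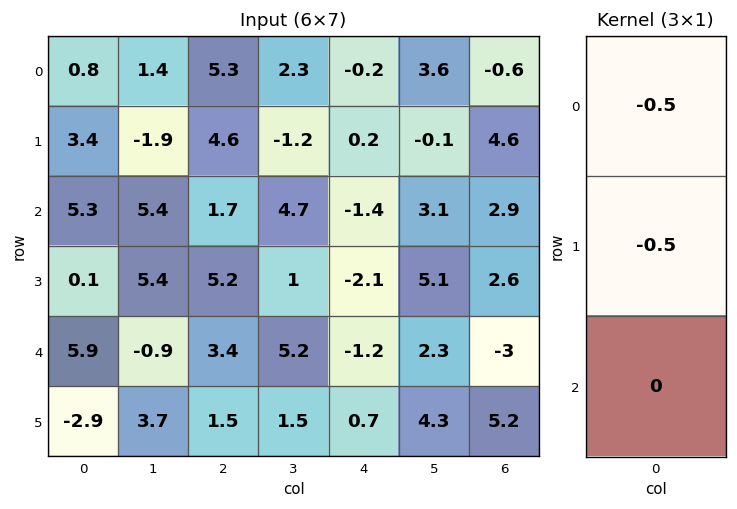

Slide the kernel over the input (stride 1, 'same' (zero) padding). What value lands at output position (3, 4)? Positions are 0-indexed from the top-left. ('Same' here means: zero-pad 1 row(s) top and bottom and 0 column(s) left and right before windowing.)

1.75

The receptive field on the zero-padded input at this output position is [-1.4 / -2.1 / -1.2]. Elementwise product with the kernel and sum: -1.4·-0.5 + -2.1·-0.5.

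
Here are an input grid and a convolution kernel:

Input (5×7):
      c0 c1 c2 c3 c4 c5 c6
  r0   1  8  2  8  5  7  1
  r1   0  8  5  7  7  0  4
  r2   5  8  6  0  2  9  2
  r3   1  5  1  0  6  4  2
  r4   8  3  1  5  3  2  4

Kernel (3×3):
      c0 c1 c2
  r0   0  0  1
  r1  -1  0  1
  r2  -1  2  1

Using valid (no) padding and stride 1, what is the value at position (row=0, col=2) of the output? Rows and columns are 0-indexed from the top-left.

The receptive field on the input at this output position is [2 8 5 / 5 7 7 / 6 0 2]. Elementwise product with the kernel and sum: 5·1 + 5·-1 + 7·1 + 6·-1 + 0·2 + 2·1.

3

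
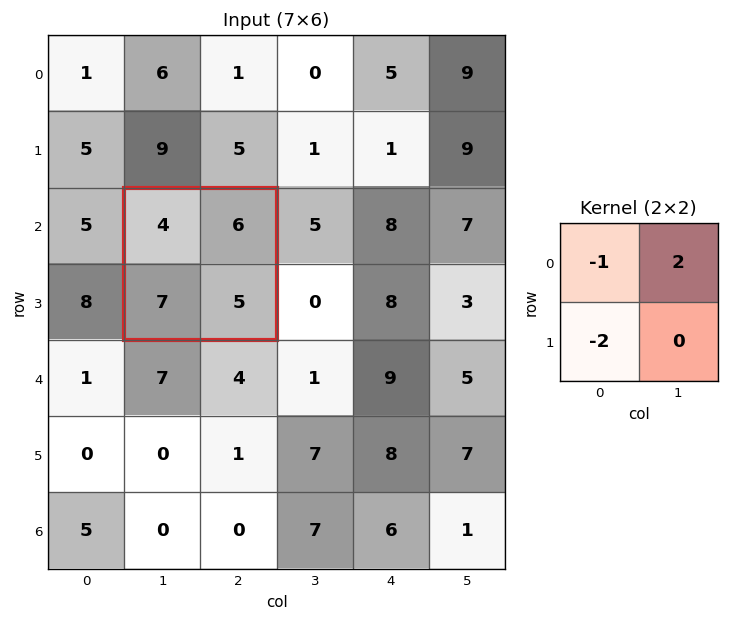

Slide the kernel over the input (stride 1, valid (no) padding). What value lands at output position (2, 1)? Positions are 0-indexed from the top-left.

The receptive field on the input at this output position is [4 6 / 7 5]. Elementwise product with the kernel and sum: 4·-1 + 6·2 + 7·-2.

-6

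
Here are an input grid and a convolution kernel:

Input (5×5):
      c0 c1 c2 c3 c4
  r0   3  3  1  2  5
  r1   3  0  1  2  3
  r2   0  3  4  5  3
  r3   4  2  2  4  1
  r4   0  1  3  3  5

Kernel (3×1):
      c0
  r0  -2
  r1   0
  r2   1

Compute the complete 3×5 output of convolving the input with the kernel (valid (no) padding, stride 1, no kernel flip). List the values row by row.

Output[0,0]: The receptive field on the input at this output position is [3 / 3 / 0]. Elementwise product with the kernel and sum: 3·-2 + 0·1.
Output[0,1]: The receptive field on the input at this output position is [3 / 0 / 3]. Elementwise product with the kernel and sum: 3·-2 + 3·1.

-6 -3 2 1 -7
-2 2 0 0 -5
0 -5 -5 -7 -1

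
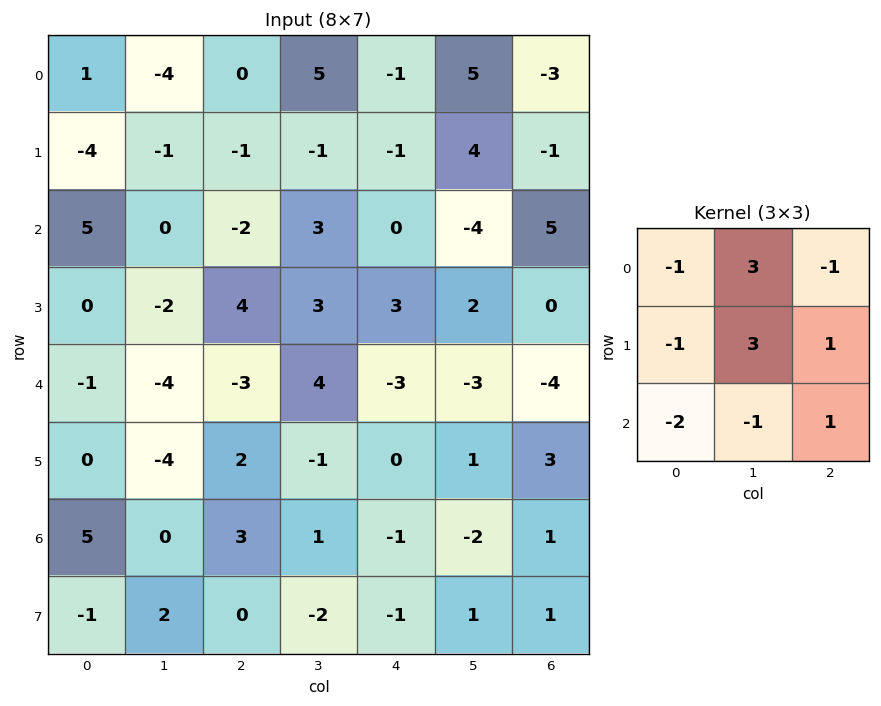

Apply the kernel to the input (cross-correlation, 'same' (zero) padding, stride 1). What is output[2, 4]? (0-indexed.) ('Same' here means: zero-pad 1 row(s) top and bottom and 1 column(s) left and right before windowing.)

-20

The receptive field on the zero-padded input at this output position is [-1 -1 4 / 3 0 -4 / 3 3 2]. Elementwise product with the kernel and sum: -1·-1 + -1·3 + 4·-1 + 3·-1 + 0·3 + -4·1 + 3·-2 + 3·-1 + 2·1.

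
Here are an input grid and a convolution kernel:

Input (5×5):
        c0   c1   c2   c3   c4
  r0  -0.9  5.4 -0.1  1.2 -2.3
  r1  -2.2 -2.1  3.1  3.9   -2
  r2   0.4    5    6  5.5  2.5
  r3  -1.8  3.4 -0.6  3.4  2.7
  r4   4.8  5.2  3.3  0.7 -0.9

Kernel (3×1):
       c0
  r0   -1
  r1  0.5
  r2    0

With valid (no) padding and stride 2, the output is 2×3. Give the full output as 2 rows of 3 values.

-0.2 1.65 1.3
-1.3 -6.3 -1.15

Output[0,0]: The receptive field on the input at this output position is [-0.9 / -2.2 / 0.4]. Elementwise product with the kernel and sum: -0.9·-1 + -2.2·0.5.
Output[0,1]: The receptive field on the input at this output position is [-0.1 / 3.1 / 6]. Elementwise product with the kernel and sum: -0.1·-1 + 3.1·0.5.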